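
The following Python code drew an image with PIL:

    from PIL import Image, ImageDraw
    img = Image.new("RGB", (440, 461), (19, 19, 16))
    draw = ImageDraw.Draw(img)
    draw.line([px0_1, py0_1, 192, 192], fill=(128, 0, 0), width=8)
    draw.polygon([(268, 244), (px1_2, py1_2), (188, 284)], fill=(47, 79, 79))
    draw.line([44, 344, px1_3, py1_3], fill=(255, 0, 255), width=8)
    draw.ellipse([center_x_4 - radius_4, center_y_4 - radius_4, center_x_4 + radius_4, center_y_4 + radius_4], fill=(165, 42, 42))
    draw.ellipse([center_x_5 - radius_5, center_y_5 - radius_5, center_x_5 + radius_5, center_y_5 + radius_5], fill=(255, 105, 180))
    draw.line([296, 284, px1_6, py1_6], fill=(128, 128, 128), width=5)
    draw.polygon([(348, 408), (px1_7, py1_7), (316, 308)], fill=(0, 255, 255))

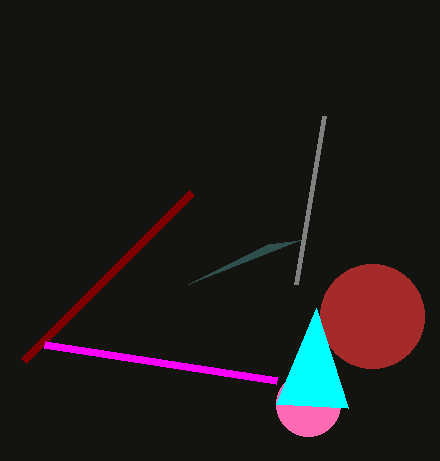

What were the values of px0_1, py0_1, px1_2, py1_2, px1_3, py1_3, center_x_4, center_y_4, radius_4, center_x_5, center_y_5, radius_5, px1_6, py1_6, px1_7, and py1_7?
px0_1 = 24
py0_1 = 360
px1_2 = 300
py1_2 = 240
px1_3 = 276
py1_3 = 380
center_x_4 = 372
center_y_4 = 316
radius_4 = 52
center_x_5 = 308
center_y_5 = 404
radius_5 = 32
px1_6 = 324
py1_6 = 116
px1_7 = 276
py1_7 = 404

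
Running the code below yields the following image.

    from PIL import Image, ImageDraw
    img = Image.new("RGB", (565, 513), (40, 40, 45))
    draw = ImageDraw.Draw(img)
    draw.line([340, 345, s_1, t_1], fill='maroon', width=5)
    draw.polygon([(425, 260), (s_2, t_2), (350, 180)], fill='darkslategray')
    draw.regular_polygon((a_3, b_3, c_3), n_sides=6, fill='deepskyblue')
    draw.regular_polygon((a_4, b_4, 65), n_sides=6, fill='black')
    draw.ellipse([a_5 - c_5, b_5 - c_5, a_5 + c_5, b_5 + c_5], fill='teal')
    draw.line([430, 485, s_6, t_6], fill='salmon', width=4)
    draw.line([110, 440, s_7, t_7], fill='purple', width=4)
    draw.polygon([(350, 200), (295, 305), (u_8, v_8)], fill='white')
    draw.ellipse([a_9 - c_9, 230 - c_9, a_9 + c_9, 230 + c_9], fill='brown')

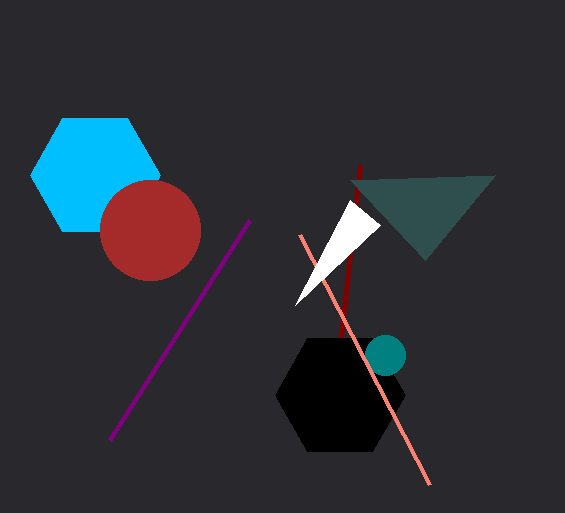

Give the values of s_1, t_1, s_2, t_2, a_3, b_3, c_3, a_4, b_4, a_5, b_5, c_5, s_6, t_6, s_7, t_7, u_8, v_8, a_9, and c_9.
s_1 = 360; t_1 = 165; s_2 = 495; t_2 = 175; a_3 = 95; b_3 = 175; c_3 = 65; a_4 = 340; b_4 = 395; a_5 = 385; b_5 = 355; c_5 = 20; s_6 = 300; t_6 = 235; s_7 = 250; t_7 = 220; u_8 = 380; v_8 = 225; a_9 = 150; c_9 = 50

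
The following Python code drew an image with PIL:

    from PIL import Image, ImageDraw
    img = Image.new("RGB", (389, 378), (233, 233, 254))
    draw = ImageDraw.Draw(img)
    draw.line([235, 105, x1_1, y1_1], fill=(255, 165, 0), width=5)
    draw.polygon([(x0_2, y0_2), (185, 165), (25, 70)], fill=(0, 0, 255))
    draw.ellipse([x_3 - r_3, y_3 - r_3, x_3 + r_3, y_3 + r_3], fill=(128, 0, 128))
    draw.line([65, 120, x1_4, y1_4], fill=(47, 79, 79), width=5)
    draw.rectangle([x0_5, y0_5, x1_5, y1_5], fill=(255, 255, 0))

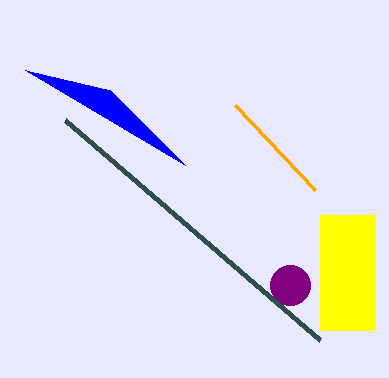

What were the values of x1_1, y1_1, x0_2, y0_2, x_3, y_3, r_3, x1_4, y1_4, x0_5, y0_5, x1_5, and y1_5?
x1_1 = 315
y1_1 = 190
x0_2 = 110
y0_2 = 90
x_3 = 290
y_3 = 285
r_3 = 20
x1_4 = 320
y1_4 = 340
x0_5 = 320
y0_5 = 215
x1_5 = 375
y1_5 = 330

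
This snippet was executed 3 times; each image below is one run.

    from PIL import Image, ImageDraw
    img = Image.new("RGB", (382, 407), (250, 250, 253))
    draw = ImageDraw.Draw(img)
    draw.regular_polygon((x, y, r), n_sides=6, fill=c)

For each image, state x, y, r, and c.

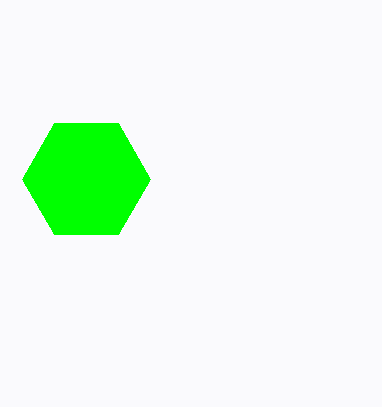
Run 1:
x = 86
y = 179
r = 64
c = 'lime'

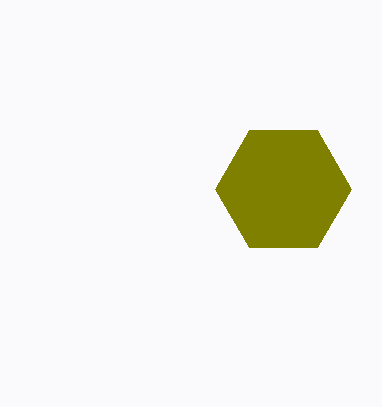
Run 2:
x = 283; y = 189; r = 68; c = 'olive'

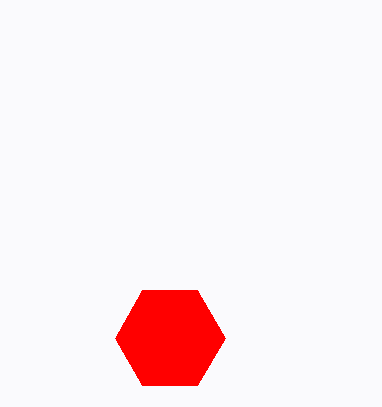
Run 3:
x = 170
y = 338
r = 55
c = 'red'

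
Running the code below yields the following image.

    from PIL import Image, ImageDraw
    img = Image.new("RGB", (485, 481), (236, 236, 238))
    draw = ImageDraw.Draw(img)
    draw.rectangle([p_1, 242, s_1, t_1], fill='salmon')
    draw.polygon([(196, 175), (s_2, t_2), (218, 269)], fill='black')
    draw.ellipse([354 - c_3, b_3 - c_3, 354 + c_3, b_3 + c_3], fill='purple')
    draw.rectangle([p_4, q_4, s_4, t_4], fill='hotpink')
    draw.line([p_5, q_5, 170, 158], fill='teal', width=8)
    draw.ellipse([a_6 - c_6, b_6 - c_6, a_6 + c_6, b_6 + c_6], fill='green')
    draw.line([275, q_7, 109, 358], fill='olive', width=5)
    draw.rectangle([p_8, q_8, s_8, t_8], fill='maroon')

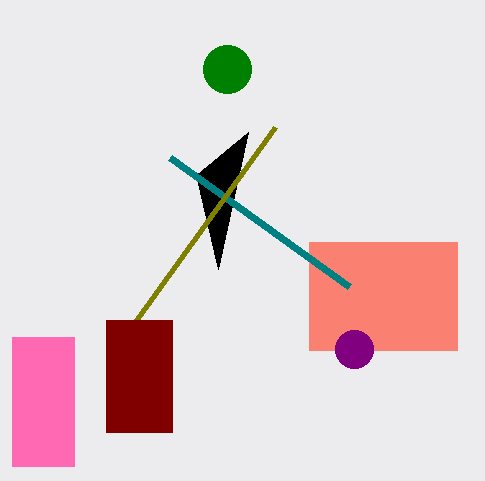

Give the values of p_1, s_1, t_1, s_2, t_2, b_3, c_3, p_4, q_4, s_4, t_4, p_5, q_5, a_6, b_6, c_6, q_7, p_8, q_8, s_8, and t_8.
p_1 = 309
s_1 = 457
t_1 = 350
s_2 = 248
t_2 = 132
b_3 = 349
c_3 = 19
p_4 = 12
q_4 = 337
s_4 = 74
t_4 = 466
p_5 = 349
q_5 = 287
a_6 = 227
b_6 = 69
c_6 = 24
q_7 = 127
p_8 = 106
q_8 = 320
s_8 = 172
t_8 = 432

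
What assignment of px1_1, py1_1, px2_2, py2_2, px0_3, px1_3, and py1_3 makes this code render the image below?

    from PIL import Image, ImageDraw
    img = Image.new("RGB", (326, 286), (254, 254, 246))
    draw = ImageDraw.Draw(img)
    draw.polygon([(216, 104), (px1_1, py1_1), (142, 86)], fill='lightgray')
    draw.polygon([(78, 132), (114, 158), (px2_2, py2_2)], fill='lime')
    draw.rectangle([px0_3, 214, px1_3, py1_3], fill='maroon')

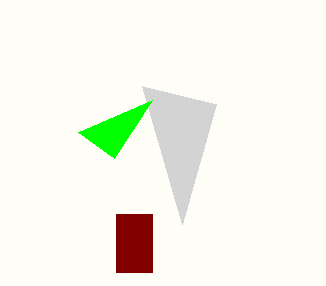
px1_1 = 182; py1_1 = 224; px2_2 = 152; py2_2 = 100; px0_3 = 116; px1_3 = 152; py1_3 = 272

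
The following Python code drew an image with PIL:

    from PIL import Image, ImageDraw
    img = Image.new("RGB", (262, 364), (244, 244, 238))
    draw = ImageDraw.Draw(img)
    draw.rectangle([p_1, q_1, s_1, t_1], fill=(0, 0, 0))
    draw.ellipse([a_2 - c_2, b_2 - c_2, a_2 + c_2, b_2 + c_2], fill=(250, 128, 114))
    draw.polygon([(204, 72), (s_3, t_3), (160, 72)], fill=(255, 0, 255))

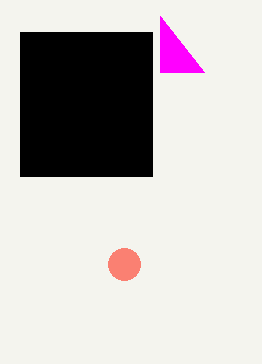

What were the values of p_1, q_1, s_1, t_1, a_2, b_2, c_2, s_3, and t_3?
p_1 = 20; q_1 = 32; s_1 = 152; t_1 = 176; a_2 = 124; b_2 = 264; c_2 = 16; s_3 = 160; t_3 = 16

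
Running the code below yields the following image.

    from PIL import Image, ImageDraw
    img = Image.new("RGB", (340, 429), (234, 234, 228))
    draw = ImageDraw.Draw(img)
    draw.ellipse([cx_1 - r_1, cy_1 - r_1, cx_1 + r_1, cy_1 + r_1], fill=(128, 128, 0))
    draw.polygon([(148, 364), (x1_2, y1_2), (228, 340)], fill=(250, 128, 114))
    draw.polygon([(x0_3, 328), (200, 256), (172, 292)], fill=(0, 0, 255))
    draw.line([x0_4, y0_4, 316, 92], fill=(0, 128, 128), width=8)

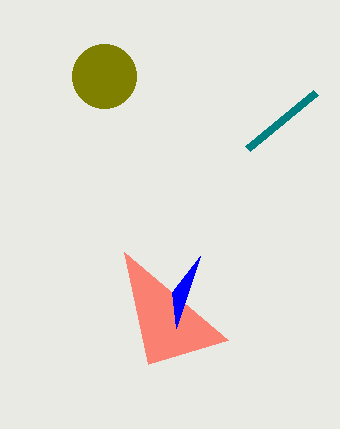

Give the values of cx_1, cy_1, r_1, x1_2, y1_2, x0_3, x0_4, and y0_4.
cx_1 = 104
cy_1 = 76
r_1 = 32
x1_2 = 124
y1_2 = 252
x0_3 = 176
x0_4 = 248
y0_4 = 148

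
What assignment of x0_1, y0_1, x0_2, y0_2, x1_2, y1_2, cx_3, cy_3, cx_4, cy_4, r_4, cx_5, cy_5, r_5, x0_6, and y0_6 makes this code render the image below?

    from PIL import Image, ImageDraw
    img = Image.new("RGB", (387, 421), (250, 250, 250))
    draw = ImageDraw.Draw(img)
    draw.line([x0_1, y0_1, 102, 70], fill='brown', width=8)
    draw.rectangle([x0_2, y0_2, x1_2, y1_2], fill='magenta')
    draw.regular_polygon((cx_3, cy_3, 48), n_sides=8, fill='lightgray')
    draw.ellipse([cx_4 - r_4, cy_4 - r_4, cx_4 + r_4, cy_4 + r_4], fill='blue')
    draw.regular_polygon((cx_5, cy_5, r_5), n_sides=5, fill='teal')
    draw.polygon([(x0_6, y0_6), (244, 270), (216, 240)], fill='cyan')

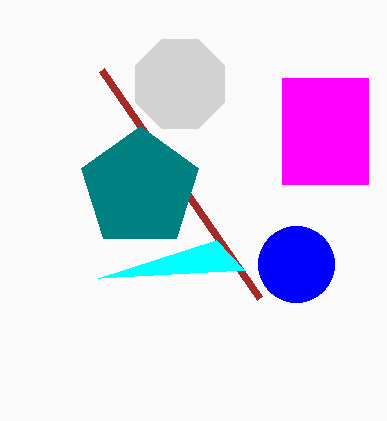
x0_1 = 260
y0_1 = 298
x0_2 = 282
y0_2 = 78
x1_2 = 368
y1_2 = 184
cx_3 = 180
cy_3 = 84
cx_4 = 296
cy_4 = 264
r_4 = 38
cx_5 = 140
cy_5 = 188
r_5 = 62
x0_6 = 98
y0_6 = 278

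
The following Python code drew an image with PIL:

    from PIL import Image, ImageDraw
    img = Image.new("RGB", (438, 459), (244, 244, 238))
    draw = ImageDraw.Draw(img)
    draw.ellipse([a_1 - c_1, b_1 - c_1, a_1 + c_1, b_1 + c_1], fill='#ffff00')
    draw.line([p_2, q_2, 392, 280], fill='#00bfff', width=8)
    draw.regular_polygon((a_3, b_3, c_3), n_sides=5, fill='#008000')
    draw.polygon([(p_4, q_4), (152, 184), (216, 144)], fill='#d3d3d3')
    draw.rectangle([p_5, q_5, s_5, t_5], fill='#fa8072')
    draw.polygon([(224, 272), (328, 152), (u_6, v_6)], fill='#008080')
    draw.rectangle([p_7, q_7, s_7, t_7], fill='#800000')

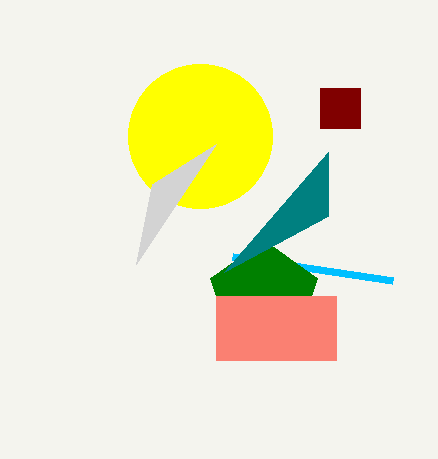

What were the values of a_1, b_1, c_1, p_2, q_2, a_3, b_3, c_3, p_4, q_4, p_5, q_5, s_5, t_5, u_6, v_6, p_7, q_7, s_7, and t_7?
a_1 = 200, b_1 = 136, c_1 = 72, p_2 = 232, q_2 = 256, a_3 = 264, b_3 = 296, c_3 = 56, p_4 = 136, q_4 = 264, p_5 = 216, q_5 = 296, s_5 = 336, t_5 = 360, u_6 = 328, v_6 = 216, p_7 = 320, q_7 = 88, s_7 = 360, t_7 = 128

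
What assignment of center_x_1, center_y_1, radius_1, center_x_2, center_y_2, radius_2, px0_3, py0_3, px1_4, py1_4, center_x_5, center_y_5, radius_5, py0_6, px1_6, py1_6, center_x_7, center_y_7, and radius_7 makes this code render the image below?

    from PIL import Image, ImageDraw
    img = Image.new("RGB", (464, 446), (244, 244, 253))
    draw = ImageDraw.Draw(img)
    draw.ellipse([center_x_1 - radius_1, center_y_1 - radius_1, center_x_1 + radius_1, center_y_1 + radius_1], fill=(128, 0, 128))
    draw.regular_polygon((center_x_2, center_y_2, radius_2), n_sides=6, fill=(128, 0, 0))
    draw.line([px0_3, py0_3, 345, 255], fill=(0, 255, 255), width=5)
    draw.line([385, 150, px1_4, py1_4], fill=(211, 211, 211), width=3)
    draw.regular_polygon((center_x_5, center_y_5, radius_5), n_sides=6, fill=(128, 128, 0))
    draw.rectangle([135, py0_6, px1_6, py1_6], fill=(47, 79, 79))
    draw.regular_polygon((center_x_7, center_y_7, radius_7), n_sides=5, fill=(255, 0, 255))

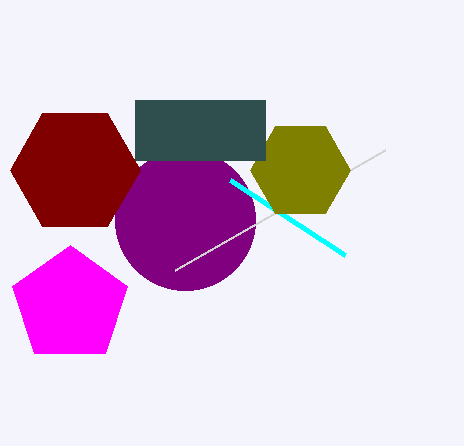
center_x_1 = 185; center_y_1 = 220; radius_1 = 70; center_x_2 = 75; center_y_2 = 170; radius_2 = 65; px0_3 = 230; py0_3 = 180; px1_4 = 175; py1_4 = 270; center_x_5 = 300; center_y_5 = 170; radius_5 = 50; py0_6 = 100; px1_6 = 265; py1_6 = 160; center_x_7 = 70; center_y_7 = 305; radius_7 = 60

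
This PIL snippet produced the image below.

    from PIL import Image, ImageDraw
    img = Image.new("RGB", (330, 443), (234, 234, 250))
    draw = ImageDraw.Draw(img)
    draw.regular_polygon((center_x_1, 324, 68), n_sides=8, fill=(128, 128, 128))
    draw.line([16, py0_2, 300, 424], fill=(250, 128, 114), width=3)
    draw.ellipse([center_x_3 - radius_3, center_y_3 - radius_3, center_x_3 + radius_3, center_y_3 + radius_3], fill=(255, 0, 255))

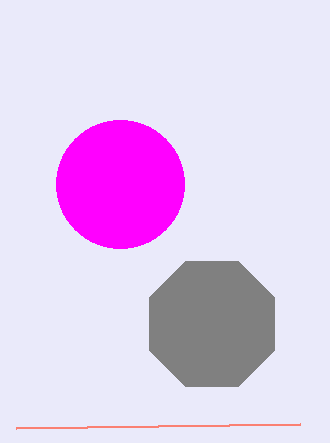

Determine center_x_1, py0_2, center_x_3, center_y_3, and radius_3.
center_x_1 = 212, py0_2 = 428, center_x_3 = 120, center_y_3 = 184, radius_3 = 64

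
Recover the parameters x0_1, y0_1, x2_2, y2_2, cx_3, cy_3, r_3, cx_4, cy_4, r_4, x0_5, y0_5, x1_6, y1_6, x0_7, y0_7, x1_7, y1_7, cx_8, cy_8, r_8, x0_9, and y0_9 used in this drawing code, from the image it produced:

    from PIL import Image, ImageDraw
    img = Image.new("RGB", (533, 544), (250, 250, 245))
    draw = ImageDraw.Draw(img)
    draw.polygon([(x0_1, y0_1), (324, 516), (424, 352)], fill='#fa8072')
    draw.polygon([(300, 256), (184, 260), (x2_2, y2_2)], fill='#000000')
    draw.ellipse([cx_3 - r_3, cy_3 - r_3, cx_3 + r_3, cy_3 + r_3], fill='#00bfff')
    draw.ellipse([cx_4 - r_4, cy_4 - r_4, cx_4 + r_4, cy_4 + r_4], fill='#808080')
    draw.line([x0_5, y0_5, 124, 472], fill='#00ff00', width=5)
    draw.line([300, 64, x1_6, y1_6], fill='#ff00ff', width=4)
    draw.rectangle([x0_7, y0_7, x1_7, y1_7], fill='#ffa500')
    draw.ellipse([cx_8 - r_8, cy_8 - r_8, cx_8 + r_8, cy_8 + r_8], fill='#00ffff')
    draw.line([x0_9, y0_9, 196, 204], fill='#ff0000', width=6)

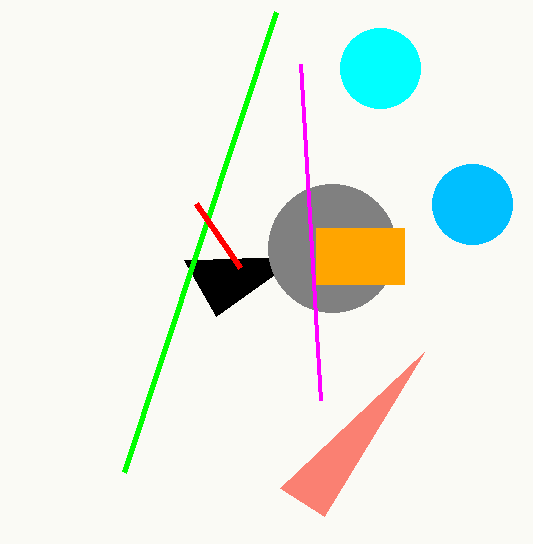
x0_1 = 280
y0_1 = 488
x2_2 = 216
y2_2 = 316
cx_3 = 472
cy_3 = 204
r_3 = 40
cx_4 = 332
cy_4 = 248
r_4 = 64
x0_5 = 276
y0_5 = 12
x1_6 = 320
y1_6 = 400
x0_7 = 316
y0_7 = 228
x1_7 = 404
y1_7 = 284
cx_8 = 380
cy_8 = 68
r_8 = 40
x0_9 = 240
y0_9 = 268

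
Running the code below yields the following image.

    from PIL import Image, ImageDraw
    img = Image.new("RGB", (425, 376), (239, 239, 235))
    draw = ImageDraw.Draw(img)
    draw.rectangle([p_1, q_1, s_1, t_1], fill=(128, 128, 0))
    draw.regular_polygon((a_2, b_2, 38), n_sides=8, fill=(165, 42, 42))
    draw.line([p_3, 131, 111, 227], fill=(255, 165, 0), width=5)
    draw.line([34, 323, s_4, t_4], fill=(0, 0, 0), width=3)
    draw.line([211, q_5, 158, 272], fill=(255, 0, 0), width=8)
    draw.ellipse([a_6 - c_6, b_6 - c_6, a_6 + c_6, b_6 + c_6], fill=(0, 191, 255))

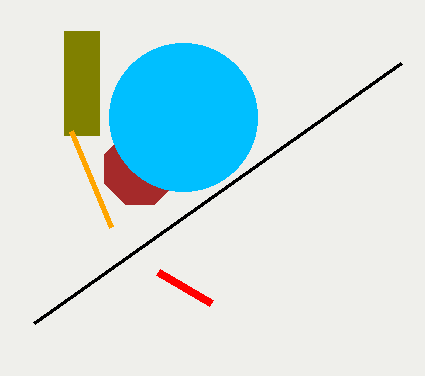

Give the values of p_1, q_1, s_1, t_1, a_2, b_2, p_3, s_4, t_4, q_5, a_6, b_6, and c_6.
p_1 = 64; q_1 = 31; s_1 = 99; t_1 = 135; a_2 = 140; b_2 = 169; p_3 = 71; s_4 = 401; t_4 = 63; q_5 = 303; a_6 = 183; b_6 = 117; c_6 = 74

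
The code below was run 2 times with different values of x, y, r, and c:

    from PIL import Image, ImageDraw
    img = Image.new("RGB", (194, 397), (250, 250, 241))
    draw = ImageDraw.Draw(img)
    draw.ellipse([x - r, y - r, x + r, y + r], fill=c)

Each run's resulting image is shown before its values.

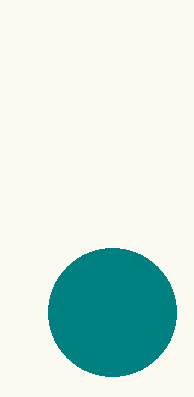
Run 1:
x = 112; y = 312; r = 64; c = 'teal'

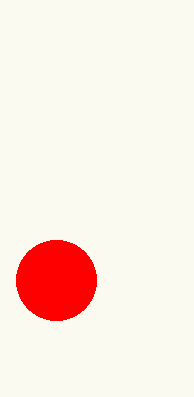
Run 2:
x = 56; y = 280; r = 40; c = 'red'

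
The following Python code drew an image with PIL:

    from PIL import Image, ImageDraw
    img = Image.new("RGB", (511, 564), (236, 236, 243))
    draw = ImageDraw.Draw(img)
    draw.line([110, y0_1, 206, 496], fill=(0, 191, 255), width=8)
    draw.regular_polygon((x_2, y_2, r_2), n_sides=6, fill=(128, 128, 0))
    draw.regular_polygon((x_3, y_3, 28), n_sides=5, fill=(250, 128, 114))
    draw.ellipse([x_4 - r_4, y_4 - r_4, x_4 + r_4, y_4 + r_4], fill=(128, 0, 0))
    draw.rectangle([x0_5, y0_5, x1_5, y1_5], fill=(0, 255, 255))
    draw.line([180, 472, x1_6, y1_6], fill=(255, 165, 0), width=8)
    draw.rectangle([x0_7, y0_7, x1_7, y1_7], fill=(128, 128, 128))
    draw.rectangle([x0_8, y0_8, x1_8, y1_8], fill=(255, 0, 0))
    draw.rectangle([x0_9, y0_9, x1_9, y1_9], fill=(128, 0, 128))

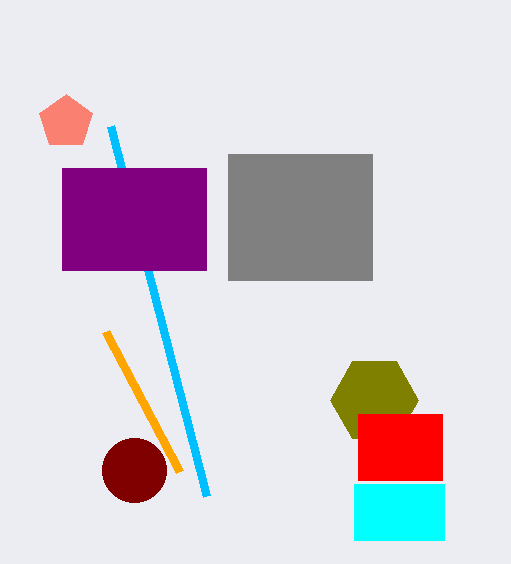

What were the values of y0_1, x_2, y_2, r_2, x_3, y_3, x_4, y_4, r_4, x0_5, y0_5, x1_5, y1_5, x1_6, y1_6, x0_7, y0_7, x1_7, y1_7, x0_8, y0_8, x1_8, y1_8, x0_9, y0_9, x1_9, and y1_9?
y0_1 = 126
x_2 = 374
y_2 = 400
r_2 = 44
x_3 = 66
y_3 = 122
x_4 = 134
y_4 = 470
r_4 = 32
x0_5 = 354
y0_5 = 484
x1_5 = 444
y1_5 = 540
x1_6 = 106
y1_6 = 332
x0_7 = 228
y0_7 = 154
x1_7 = 372
y1_7 = 280
x0_8 = 358
y0_8 = 414
x1_8 = 442
y1_8 = 480
x0_9 = 62
y0_9 = 168
x1_9 = 206
y1_9 = 270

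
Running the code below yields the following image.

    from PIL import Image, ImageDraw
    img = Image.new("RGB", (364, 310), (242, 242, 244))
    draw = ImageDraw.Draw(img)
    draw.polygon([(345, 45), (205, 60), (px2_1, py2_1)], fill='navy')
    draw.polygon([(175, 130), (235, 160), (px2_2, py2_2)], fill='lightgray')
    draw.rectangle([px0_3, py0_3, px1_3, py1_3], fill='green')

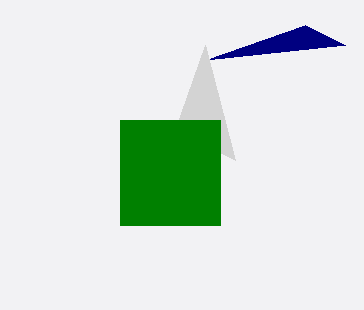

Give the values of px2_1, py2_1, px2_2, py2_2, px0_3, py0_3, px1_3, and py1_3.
px2_1 = 305
py2_1 = 25
px2_2 = 205
py2_2 = 45
px0_3 = 120
py0_3 = 120
px1_3 = 220
py1_3 = 225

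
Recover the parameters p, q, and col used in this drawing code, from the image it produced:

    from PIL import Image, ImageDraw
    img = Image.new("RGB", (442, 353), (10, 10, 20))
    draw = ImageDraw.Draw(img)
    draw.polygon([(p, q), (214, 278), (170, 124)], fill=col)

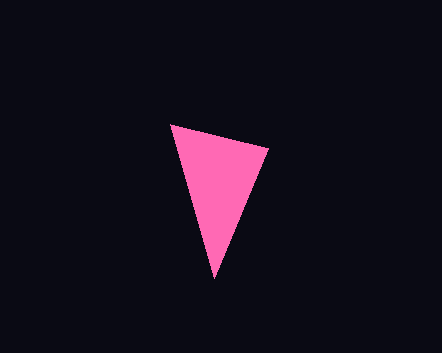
p = 268; q = 148; col = 'hotpink'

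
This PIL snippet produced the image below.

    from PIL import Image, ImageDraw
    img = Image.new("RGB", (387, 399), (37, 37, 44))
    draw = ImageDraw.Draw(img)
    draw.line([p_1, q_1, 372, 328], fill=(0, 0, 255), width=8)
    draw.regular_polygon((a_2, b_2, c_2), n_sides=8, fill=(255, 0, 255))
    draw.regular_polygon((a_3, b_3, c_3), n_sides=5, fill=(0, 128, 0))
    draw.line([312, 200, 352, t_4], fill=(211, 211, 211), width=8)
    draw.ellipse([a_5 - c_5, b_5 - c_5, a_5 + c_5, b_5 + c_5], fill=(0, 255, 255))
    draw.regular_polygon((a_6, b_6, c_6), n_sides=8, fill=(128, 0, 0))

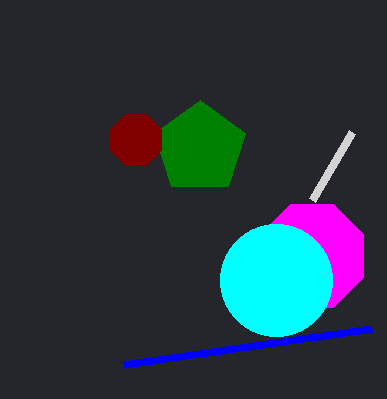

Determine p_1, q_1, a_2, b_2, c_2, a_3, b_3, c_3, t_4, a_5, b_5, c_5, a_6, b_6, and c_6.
p_1 = 124, q_1 = 364, a_2 = 312, b_2 = 256, c_2 = 56, a_3 = 200, b_3 = 148, c_3 = 48, t_4 = 132, a_5 = 276, b_5 = 280, c_5 = 56, a_6 = 136, b_6 = 140, c_6 = 28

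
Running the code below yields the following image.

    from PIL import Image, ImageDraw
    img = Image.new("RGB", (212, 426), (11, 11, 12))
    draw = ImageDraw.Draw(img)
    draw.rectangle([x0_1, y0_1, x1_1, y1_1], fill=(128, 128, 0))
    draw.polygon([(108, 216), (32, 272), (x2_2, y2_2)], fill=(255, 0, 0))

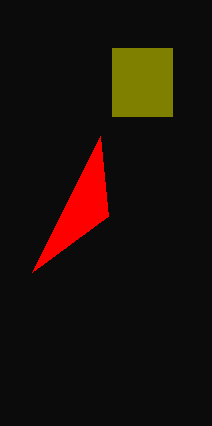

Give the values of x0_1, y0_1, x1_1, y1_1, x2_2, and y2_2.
x0_1 = 112
y0_1 = 48
x1_1 = 172
y1_1 = 116
x2_2 = 100
y2_2 = 136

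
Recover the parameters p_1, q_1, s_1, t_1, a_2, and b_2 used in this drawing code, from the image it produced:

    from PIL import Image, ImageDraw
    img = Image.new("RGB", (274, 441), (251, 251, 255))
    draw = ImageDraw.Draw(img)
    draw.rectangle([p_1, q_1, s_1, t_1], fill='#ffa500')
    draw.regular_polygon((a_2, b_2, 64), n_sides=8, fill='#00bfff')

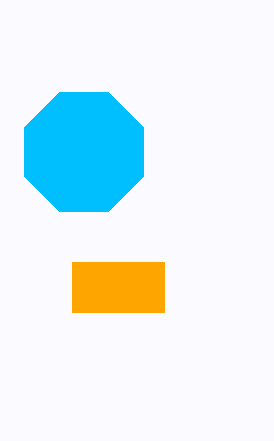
p_1 = 72; q_1 = 262; s_1 = 164; t_1 = 312; a_2 = 84; b_2 = 152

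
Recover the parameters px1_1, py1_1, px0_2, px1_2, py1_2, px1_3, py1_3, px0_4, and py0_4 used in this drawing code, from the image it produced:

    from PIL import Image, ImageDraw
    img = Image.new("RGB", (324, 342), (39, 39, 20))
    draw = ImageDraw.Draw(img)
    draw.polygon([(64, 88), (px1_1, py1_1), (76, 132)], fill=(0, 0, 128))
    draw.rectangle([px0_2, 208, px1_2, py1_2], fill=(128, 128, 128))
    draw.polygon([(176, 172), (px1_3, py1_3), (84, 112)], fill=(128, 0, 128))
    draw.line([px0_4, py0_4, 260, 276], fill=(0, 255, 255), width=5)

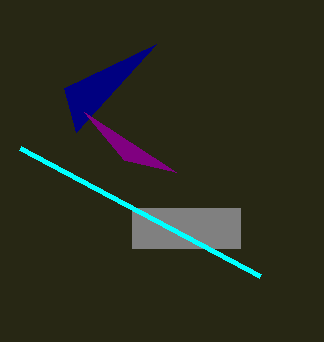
px1_1 = 156, py1_1 = 44, px0_2 = 132, px1_2 = 240, py1_2 = 248, px1_3 = 124, py1_3 = 160, px0_4 = 20, py0_4 = 148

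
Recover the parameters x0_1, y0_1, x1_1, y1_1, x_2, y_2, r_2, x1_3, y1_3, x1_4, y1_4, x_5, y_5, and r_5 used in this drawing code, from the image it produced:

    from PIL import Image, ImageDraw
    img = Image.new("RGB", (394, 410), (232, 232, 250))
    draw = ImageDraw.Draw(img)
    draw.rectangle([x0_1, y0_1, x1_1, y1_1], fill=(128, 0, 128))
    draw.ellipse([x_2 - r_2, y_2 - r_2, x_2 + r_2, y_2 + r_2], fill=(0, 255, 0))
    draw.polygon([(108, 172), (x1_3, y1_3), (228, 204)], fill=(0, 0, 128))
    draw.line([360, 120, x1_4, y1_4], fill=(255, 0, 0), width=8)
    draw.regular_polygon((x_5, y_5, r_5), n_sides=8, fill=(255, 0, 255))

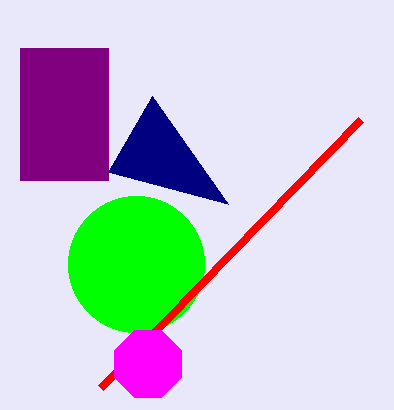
x0_1 = 20, y0_1 = 48, x1_1 = 108, y1_1 = 180, x_2 = 136, y_2 = 264, r_2 = 68, x1_3 = 152, y1_3 = 96, x1_4 = 100, y1_4 = 388, x_5 = 148, y_5 = 364, r_5 = 36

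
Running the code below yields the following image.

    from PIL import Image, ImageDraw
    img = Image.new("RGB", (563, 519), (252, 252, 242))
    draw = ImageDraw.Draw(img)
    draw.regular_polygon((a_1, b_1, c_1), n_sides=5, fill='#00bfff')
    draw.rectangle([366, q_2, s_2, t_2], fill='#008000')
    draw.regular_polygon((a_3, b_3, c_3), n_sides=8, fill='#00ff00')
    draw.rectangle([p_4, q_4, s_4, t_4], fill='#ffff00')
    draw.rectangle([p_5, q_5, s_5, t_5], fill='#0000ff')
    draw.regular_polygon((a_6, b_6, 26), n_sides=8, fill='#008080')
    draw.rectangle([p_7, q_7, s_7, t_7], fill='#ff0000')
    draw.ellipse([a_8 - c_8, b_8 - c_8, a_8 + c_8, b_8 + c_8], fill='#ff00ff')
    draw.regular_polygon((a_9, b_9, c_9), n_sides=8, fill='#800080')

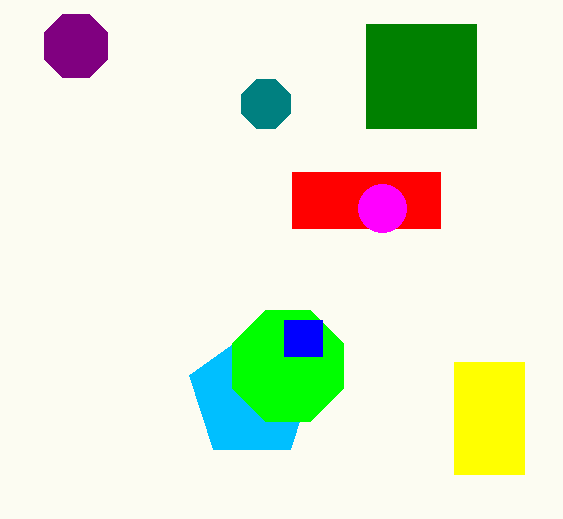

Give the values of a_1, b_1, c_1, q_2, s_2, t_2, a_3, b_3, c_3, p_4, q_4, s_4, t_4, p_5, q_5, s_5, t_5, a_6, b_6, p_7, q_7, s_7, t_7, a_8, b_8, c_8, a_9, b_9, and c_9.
a_1 = 252
b_1 = 396
c_1 = 66
q_2 = 24
s_2 = 476
t_2 = 128
a_3 = 288
b_3 = 366
c_3 = 60
p_4 = 454
q_4 = 362
s_4 = 524
t_4 = 474
p_5 = 284
q_5 = 320
s_5 = 322
t_5 = 356
a_6 = 266
b_6 = 104
p_7 = 292
q_7 = 172
s_7 = 440
t_7 = 228
a_8 = 382
b_8 = 208
c_8 = 24
a_9 = 76
b_9 = 46
c_9 = 34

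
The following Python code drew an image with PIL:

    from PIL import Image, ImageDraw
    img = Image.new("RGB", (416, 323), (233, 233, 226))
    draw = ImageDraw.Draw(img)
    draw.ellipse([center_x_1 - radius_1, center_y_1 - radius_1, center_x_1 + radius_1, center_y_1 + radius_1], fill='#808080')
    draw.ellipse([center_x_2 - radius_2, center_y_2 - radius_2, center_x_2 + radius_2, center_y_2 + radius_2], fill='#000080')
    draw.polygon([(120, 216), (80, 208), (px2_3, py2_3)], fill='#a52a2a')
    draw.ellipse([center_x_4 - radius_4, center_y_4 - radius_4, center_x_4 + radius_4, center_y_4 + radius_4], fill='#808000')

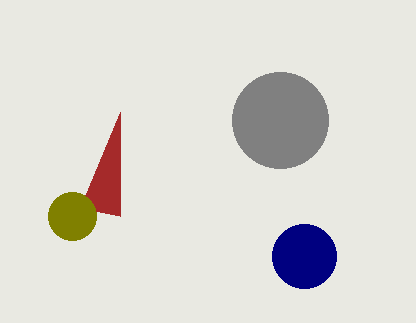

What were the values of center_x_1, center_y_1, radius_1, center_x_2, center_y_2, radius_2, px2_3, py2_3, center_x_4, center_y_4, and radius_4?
center_x_1 = 280; center_y_1 = 120; radius_1 = 48; center_x_2 = 304; center_y_2 = 256; radius_2 = 32; px2_3 = 120; py2_3 = 112; center_x_4 = 72; center_y_4 = 216; radius_4 = 24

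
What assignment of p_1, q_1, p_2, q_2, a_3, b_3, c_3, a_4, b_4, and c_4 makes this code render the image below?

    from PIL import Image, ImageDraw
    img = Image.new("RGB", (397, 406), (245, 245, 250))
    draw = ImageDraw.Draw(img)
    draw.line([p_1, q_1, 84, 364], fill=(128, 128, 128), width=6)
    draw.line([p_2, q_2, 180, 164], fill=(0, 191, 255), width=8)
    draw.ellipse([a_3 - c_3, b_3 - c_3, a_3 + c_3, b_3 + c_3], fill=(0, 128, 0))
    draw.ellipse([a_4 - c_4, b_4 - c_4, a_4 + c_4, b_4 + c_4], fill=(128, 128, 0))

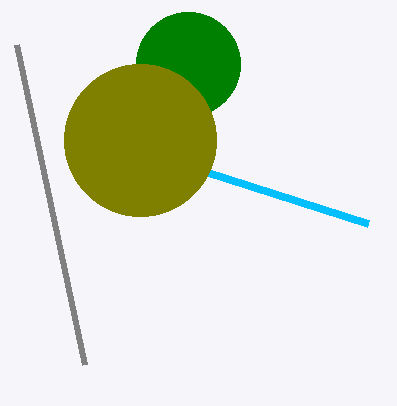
p_1 = 16
q_1 = 44
p_2 = 368
q_2 = 224
a_3 = 188
b_3 = 64
c_3 = 52
a_4 = 140
b_4 = 140
c_4 = 76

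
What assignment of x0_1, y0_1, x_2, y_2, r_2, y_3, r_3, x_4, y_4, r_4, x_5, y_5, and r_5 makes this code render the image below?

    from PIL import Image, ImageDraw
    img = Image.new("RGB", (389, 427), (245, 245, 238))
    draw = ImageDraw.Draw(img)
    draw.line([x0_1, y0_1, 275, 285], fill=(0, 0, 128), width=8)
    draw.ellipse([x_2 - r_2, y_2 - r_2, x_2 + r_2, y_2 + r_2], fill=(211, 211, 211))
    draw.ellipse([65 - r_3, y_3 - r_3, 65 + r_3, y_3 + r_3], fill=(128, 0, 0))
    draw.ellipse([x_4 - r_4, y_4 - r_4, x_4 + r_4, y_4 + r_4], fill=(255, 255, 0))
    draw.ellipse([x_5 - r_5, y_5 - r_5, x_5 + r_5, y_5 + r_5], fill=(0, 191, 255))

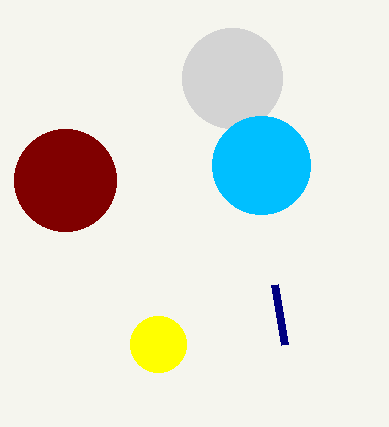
x0_1 = 285
y0_1 = 345
x_2 = 232
y_2 = 78
r_2 = 50
y_3 = 180
r_3 = 51
x_4 = 158
y_4 = 344
r_4 = 28
x_5 = 261
y_5 = 165
r_5 = 49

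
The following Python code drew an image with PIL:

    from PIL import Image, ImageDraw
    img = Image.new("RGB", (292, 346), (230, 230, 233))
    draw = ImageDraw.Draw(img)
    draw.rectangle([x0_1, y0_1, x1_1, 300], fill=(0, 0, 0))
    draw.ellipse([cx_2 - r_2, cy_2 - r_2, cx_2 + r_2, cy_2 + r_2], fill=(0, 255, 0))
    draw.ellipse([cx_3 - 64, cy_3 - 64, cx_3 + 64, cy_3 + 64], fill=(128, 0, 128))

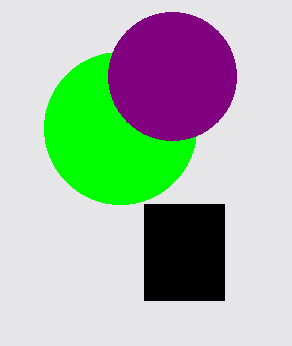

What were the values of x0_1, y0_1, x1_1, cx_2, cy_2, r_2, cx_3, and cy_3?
x0_1 = 144
y0_1 = 204
x1_1 = 224
cx_2 = 120
cy_2 = 128
r_2 = 76
cx_3 = 172
cy_3 = 76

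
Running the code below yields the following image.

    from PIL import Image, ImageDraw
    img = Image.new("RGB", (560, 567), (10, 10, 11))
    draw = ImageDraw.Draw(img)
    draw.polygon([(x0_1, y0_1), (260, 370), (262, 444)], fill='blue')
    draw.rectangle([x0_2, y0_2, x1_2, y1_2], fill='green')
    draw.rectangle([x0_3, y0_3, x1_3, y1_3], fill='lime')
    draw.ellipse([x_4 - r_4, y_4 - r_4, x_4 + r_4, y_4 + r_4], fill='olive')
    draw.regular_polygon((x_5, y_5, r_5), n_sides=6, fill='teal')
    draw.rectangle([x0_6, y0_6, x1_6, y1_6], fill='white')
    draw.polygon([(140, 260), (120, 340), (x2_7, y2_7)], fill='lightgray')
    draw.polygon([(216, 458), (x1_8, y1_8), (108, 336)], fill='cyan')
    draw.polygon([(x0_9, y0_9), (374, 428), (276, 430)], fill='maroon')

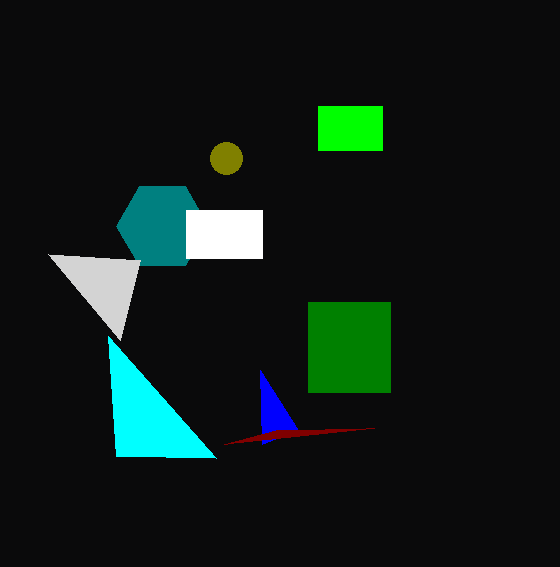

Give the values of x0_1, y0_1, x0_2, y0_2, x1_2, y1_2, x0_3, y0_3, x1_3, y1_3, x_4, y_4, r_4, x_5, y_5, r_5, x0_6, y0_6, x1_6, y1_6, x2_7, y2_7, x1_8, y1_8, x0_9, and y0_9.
x0_1 = 298, y0_1 = 430, x0_2 = 308, y0_2 = 302, x1_2 = 390, y1_2 = 392, x0_3 = 318, y0_3 = 106, x1_3 = 382, y1_3 = 150, x_4 = 226, y_4 = 158, r_4 = 16, x_5 = 162, y_5 = 226, r_5 = 46, x0_6 = 186, y0_6 = 210, x1_6 = 262, y1_6 = 258, x2_7 = 48, y2_7 = 254, x1_8 = 116, y1_8 = 456, x0_9 = 224, y0_9 = 444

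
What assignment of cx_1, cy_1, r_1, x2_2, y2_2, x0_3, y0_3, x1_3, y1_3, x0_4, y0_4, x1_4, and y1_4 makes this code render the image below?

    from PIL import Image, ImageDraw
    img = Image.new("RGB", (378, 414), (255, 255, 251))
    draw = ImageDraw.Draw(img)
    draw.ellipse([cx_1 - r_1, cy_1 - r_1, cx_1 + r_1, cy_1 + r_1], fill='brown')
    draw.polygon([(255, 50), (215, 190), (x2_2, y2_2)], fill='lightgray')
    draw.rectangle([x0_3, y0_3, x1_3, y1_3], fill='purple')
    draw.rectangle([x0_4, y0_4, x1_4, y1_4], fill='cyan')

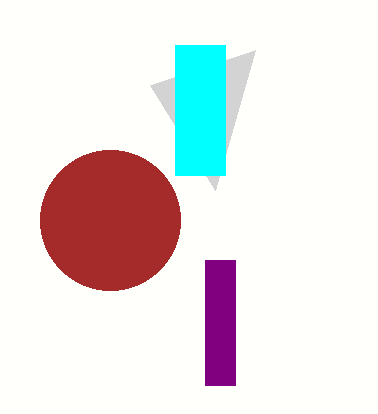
cx_1 = 110, cy_1 = 220, r_1 = 70, x2_2 = 150, y2_2 = 85, x0_3 = 205, y0_3 = 260, x1_3 = 235, y1_3 = 385, x0_4 = 175, y0_4 = 45, x1_4 = 225, y1_4 = 175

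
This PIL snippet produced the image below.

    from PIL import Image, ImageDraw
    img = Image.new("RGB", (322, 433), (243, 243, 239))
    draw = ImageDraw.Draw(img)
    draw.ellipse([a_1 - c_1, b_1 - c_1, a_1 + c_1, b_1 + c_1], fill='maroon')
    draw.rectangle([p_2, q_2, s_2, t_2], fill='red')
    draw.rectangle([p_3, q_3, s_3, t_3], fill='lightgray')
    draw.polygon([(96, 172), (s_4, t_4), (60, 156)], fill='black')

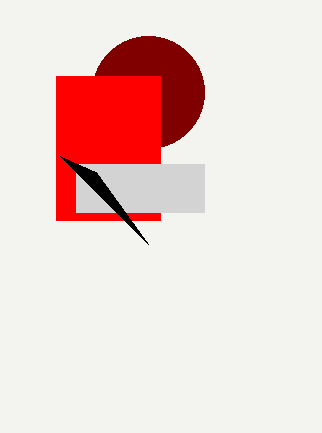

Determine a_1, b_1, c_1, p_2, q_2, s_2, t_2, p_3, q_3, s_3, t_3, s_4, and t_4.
a_1 = 148
b_1 = 92
c_1 = 56
p_2 = 56
q_2 = 76
s_2 = 160
t_2 = 220
p_3 = 76
q_3 = 164
s_3 = 204
t_3 = 212
s_4 = 148
t_4 = 244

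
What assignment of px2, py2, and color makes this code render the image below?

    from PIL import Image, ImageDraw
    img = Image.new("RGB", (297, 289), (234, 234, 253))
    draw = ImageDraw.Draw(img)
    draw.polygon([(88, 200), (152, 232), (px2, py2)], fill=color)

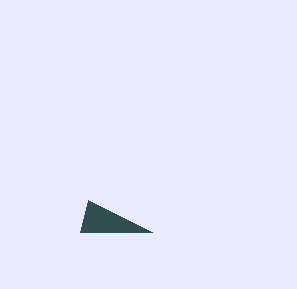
px2 = 80
py2 = 232
color = 'darkslategray'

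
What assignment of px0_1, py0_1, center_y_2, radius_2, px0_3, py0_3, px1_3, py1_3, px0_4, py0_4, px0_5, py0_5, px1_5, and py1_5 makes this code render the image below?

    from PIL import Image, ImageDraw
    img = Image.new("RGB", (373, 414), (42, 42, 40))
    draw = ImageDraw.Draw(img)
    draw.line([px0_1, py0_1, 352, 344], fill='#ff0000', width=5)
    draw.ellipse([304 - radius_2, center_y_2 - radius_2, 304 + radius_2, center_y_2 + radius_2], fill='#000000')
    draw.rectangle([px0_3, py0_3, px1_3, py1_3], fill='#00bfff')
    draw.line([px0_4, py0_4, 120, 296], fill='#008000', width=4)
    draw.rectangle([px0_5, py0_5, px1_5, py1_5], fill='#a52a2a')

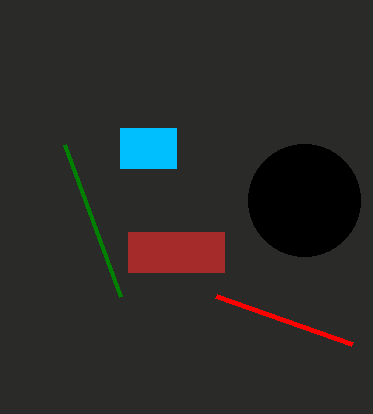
px0_1 = 216
py0_1 = 296
center_y_2 = 200
radius_2 = 56
px0_3 = 120
py0_3 = 128
px1_3 = 176
py1_3 = 168
px0_4 = 64
py0_4 = 144
px0_5 = 128
py0_5 = 232
px1_5 = 224
py1_5 = 272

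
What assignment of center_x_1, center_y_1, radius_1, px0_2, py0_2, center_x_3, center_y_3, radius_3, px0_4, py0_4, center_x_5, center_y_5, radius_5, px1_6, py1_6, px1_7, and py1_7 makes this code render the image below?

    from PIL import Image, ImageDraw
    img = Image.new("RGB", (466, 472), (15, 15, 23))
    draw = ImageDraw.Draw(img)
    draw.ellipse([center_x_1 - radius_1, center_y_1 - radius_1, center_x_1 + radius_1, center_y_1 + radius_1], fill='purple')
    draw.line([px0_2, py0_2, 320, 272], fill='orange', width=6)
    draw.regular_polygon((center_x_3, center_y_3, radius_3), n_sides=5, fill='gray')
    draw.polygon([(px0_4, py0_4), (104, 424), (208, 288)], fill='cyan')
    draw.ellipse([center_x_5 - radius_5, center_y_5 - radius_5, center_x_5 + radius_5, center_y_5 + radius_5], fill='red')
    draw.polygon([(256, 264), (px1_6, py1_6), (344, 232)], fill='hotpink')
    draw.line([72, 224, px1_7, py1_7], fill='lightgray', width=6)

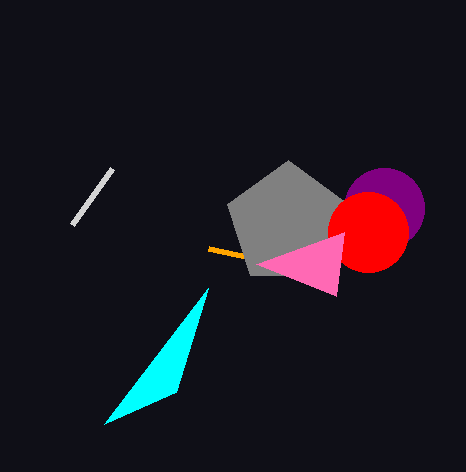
center_x_1 = 384
center_y_1 = 208
radius_1 = 40
px0_2 = 208
py0_2 = 248
center_x_3 = 288
center_y_3 = 224
radius_3 = 64
px0_4 = 176
py0_4 = 392
center_x_5 = 368
center_y_5 = 232
radius_5 = 40
px1_6 = 336
py1_6 = 296
px1_7 = 112
py1_7 = 168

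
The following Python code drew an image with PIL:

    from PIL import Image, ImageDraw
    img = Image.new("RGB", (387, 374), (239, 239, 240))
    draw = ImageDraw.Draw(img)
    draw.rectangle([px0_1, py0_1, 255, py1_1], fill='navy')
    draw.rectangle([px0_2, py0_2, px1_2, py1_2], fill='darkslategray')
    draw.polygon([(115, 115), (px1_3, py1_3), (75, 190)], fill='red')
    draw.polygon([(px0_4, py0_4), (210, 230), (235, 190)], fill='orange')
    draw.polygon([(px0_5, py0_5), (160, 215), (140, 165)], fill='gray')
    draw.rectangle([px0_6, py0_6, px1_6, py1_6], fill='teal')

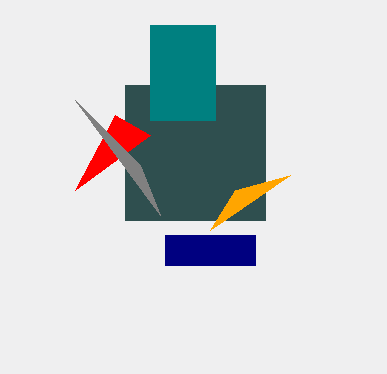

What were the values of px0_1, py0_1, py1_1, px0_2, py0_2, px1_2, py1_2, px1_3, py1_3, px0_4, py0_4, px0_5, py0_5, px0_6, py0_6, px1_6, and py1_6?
px0_1 = 165, py0_1 = 235, py1_1 = 265, px0_2 = 125, py0_2 = 85, px1_2 = 265, py1_2 = 220, px1_3 = 150, py1_3 = 135, px0_4 = 290, py0_4 = 175, px0_5 = 75, py0_5 = 100, px0_6 = 150, py0_6 = 25, px1_6 = 215, py1_6 = 120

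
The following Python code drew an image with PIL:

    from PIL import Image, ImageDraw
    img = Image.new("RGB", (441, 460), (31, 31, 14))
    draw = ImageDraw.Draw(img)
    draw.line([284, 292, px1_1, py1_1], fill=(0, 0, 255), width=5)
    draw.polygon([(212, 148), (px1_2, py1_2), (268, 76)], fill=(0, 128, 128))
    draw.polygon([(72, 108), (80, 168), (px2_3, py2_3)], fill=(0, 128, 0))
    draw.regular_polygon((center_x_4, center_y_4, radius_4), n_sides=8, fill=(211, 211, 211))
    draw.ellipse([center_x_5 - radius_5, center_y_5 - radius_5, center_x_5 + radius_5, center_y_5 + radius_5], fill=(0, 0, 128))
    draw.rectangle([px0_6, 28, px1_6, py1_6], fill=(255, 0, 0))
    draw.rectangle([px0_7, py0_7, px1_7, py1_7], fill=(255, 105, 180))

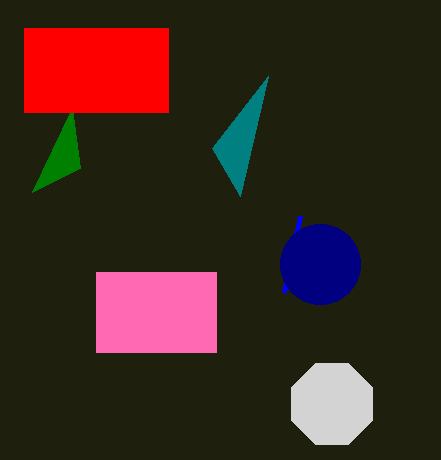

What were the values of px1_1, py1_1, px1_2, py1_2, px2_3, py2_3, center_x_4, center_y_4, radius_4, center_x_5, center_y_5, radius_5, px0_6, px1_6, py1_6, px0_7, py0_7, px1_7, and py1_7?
px1_1 = 300, py1_1 = 216, px1_2 = 240, py1_2 = 196, px2_3 = 32, py2_3 = 192, center_x_4 = 332, center_y_4 = 404, radius_4 = 44, center_x_5 = 320, center_y_5 = 264, radius_5 = 40, px0_6 = 24, px1_6 = 168, py1_6 = 112, px0_7 = 96, py0_7 = 272, px1_7 = 216, py1_7 = 352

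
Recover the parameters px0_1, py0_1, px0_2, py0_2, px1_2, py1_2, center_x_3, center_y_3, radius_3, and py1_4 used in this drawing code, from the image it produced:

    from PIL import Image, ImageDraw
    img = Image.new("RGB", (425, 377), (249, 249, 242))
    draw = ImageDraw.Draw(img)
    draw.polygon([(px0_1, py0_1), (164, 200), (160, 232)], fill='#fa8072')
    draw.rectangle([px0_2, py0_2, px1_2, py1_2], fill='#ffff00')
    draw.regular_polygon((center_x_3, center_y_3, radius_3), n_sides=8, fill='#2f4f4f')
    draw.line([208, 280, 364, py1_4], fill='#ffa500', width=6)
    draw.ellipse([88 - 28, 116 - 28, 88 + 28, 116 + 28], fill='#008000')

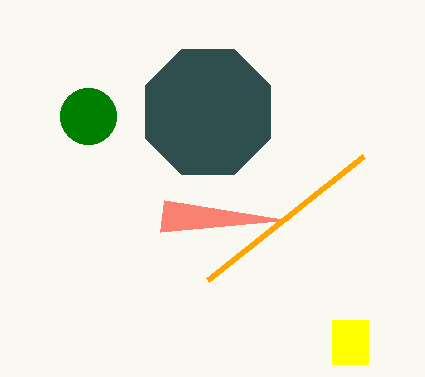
px0_1 = 288; py0_1 = 220; px0_2 = 332; py0_2 = 320; px1_2 = 368; py1_2 = 364; center_x_3 = 208; center_y_3 = 112; radius_3 = 68; py1_4 = 156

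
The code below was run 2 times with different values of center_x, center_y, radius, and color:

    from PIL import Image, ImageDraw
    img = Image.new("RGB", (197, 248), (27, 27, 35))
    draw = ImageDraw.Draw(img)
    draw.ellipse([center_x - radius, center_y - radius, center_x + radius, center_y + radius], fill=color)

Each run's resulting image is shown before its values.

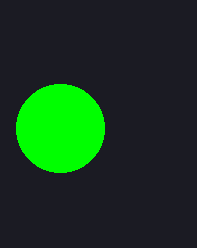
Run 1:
center_x = 60, center_y = 128, radius = 44, color = 'lime'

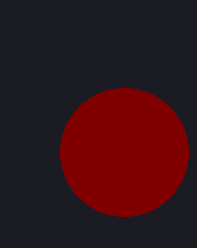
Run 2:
center_x = 124; center_y = 152; radius = 64; color = 'maroon'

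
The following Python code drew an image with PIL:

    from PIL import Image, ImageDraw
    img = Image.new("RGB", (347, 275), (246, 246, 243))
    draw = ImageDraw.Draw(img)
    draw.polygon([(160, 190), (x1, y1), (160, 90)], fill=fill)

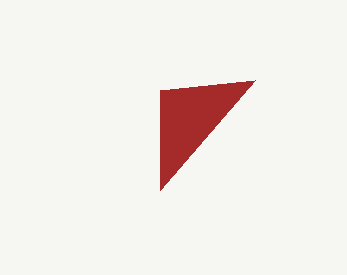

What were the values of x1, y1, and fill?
x1 = 255
y1 = 80
fill = 'brown'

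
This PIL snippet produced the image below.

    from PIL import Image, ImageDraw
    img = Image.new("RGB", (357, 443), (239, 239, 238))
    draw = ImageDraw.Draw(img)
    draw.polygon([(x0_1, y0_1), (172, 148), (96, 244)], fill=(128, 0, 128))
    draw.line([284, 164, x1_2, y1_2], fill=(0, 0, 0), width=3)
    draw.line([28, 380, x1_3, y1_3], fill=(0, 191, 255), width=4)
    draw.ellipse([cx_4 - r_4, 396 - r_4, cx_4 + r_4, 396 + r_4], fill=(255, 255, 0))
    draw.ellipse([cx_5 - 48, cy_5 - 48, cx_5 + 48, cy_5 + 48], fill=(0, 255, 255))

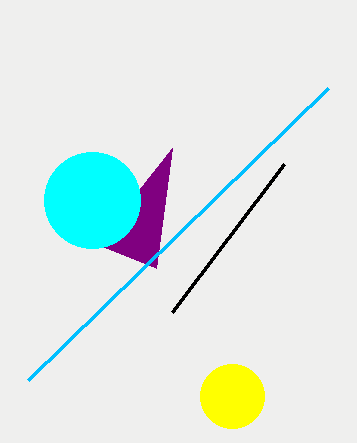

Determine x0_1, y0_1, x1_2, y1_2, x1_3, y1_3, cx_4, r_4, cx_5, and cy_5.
x0_1 = 156; y0_1 = 268; x1_2 = 172; y1_2 = 312; x1_3 = 328; y1_3 = 88; cx_4 = 232; r_4 = 32; cx_5 = 92; cy_5 = 200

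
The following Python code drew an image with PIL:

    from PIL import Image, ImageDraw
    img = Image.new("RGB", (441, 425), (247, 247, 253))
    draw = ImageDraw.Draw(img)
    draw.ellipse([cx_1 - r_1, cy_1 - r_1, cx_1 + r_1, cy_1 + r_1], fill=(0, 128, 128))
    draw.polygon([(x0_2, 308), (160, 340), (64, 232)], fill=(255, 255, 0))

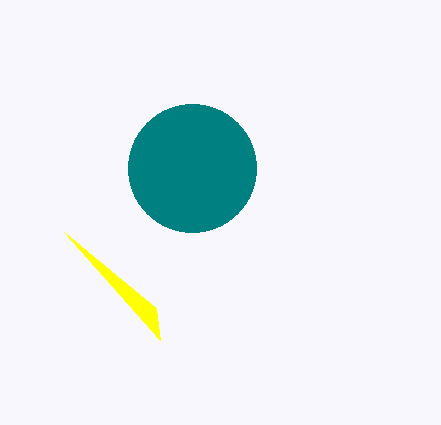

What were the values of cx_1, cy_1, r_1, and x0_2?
cx_1 = 192, cy_1 = 168, r_1 = 64, x0_2 = 156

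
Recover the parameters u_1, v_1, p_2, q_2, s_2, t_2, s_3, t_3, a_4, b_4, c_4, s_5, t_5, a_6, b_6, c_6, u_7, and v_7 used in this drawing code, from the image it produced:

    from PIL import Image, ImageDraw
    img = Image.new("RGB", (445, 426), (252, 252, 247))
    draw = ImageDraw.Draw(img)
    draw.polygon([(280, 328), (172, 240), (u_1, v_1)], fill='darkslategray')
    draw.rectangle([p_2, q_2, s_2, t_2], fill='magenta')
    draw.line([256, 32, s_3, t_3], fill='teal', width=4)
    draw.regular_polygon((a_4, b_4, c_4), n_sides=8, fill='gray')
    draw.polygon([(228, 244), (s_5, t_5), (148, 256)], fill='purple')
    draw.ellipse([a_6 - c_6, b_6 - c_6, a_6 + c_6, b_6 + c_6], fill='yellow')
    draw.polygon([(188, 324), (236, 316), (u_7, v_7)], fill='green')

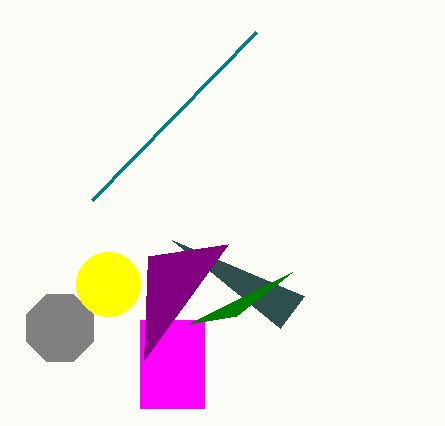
u_1 = 304
v_1 = 296
p_2 = 140
q_2 = 320
s_2 = 204
t_2 = 408
s_3 = 92
t_3 = 200
a_4 = 60
b_4 = 328
c_4 = 36
s_5 = 144
t_5 = 360
a_6 = 108
b_6 = 284
c_6 = 32
u_7 = 292
v_7 = 272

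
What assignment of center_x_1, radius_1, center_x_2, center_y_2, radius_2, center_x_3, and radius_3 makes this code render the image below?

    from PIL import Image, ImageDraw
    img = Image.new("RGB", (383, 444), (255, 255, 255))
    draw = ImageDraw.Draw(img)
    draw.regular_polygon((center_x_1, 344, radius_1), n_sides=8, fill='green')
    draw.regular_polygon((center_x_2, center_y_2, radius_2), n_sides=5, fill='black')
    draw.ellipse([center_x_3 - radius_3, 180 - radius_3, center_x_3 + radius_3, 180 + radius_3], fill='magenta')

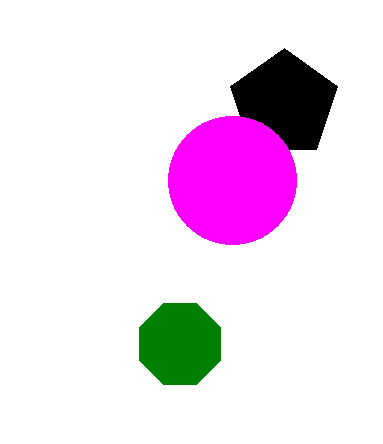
center_x_1 = 180
radius_1 = 44
center_x_2 = 284
center_y_2 = 104
radius_2 = 56
center_x_3 = 232
radius_3 = 64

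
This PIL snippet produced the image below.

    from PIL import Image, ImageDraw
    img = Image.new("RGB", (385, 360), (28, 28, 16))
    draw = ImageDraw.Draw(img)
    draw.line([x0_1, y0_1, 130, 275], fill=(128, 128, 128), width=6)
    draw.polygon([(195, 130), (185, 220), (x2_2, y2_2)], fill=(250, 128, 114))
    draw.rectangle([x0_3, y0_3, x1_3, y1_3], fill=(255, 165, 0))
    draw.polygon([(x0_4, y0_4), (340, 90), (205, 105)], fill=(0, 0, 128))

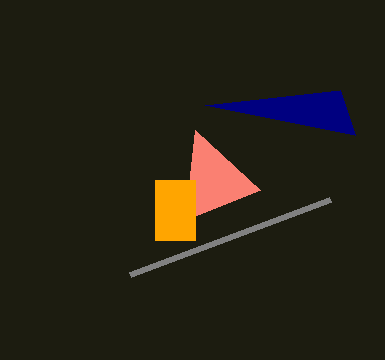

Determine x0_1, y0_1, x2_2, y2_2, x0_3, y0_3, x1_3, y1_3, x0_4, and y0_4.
x0_1 = 330; y0_1 = 200; x2_2 = 260; y2_2 = 190; x0_3 = 155; y0_3 = 180; x1_3 = 195; y1_3 = 240; x0_4 = 355; y0_4 = 135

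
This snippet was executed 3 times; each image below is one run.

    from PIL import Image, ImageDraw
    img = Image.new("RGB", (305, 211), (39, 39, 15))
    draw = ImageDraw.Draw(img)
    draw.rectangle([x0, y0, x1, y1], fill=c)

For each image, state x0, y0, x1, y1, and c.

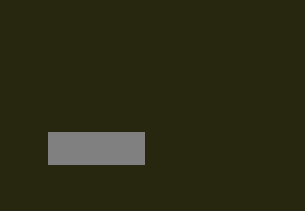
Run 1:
x0 = 48
y0 = 132
x1 = 144
y1 = 164
c = 'gray'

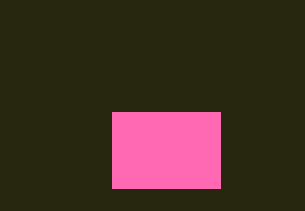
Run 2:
x0 = 112; y0 = 112; x1 = 220; y1 = 188; c = 'hotpink'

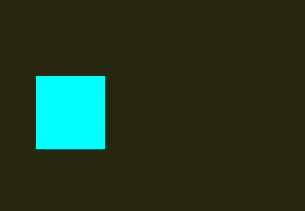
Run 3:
x0 = 36; y0 = 76; x1 = 104; y1 = 148; c = 'cyan'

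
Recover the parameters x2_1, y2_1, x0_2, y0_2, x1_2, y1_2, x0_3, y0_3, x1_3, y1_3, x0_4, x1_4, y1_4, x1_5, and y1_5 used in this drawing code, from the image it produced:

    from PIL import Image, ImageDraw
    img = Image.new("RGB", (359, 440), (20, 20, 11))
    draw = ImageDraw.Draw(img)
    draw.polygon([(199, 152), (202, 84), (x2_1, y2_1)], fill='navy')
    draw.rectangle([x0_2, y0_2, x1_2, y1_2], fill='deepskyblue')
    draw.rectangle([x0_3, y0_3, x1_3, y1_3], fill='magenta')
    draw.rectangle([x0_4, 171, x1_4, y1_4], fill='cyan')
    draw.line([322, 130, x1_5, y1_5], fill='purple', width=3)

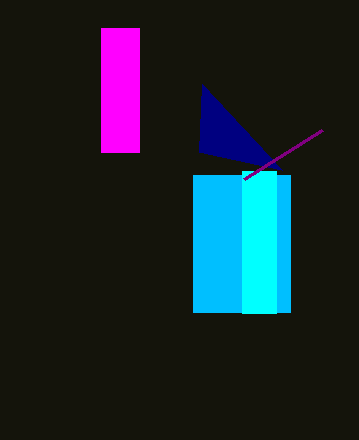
x2_1 = 282; y2_1 = 170; x0_2 = 193; y0_2 = 175; x1_2 = 290; y1_2 = 312; x0_3 = 101; y0_3 = 28; x1_3 = 139; y1_3 = 152; x0_4 = 242; x1_4 = 276; y1_4 = 313; x1_5 = 244; y1_5 = 179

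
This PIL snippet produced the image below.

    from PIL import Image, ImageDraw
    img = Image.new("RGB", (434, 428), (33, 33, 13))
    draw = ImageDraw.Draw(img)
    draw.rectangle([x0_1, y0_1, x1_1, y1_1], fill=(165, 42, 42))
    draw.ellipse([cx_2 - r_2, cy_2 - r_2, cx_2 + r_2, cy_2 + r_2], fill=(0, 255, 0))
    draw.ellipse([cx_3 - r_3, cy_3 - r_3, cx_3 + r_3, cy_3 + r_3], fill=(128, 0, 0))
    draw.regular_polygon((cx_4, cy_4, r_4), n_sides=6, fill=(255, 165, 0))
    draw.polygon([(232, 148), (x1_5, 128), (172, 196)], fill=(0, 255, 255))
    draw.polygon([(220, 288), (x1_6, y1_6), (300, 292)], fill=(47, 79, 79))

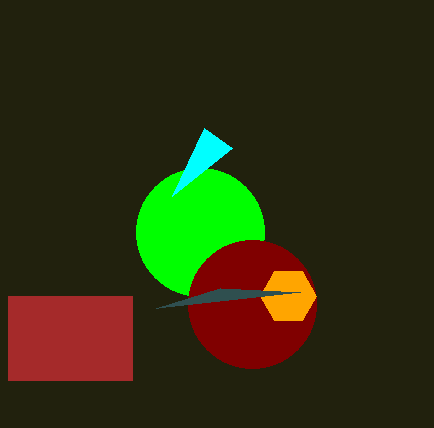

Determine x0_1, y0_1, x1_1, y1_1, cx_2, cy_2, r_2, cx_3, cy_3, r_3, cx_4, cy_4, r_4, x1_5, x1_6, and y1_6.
x0_1 = 8
y0_1 = 296
x1_1 = 132
y1_1 = 380
cx_2 = 200
cy_2 = 232
r_2 = 64
cx_3 = 252
cy_3 = 304
r_3 = 64
cx_4 = 288
cy_4 = 296
r_4 = 28
x1_5 = 204
x1_6 = 156
y1_6 = 308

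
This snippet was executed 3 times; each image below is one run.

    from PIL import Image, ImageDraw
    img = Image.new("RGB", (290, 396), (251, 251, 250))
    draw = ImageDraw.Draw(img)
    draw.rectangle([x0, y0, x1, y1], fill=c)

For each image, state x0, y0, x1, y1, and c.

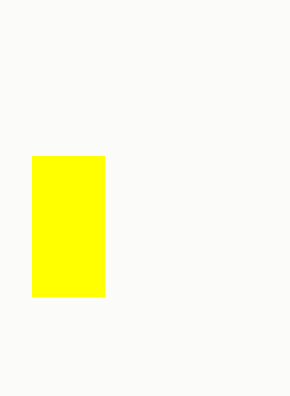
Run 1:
x0 = 32; y0 = 156; x1 = 104; y1 = 296; c = 'yellow'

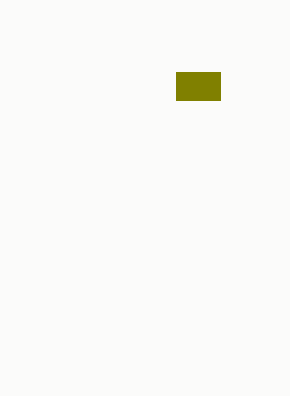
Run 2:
x0 = 176; y0 = 72; x1 = 220; y1 = 100; c = 'olive'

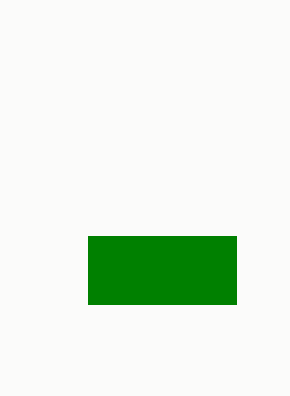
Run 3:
x0 = 88
y0 = 236
x1 = 236
y1 = 304
c = 'green'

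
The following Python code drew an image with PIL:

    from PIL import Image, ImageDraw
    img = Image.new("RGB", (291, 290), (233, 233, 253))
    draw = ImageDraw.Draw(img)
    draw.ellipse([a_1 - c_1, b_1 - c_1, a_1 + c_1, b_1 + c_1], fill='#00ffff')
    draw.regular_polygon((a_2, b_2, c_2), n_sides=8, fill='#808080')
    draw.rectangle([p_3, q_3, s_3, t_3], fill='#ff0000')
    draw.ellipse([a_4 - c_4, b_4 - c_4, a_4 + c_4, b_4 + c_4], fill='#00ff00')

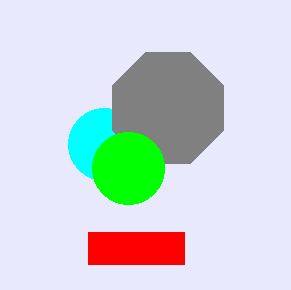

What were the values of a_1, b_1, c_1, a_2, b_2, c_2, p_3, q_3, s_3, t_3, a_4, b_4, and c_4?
a_1 = 104, b_1 = 144, c_1 = 36, a_2 = 168, b_2 = 108, c_2 = 60, p_3 = 88, q_3 = 232, s_3 = 184, t_3 = 264, a_4 = 128, b_4 = 168, c_4 = 36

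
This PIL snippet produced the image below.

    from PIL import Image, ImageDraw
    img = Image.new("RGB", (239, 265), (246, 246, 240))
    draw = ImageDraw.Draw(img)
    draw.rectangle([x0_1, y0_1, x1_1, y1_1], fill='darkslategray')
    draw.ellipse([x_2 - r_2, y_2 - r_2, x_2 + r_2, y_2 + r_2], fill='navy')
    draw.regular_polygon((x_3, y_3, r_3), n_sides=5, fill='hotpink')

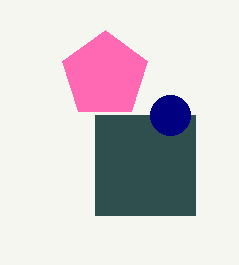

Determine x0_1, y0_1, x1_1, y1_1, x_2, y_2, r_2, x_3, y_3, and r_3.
x0_1 = 95, y0_1 = 115, x1_1 = 195, y1_1 = 215, x_2 = 170, y_2 = 115, r_2 = 20, x_3 = 105, y_3 = 75, r_3 = 45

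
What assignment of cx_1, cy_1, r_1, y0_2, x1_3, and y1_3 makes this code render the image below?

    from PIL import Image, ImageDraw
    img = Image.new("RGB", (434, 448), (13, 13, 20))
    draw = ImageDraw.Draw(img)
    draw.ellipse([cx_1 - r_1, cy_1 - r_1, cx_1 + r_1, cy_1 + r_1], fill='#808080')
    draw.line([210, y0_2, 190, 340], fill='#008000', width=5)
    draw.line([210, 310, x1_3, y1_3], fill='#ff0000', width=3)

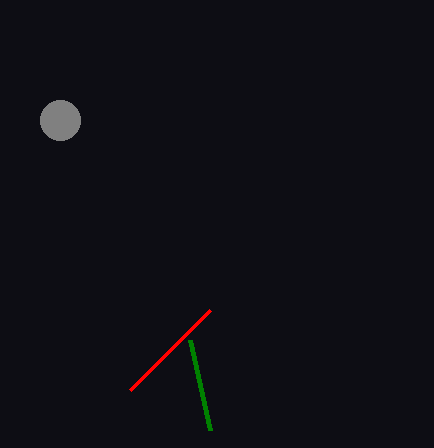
cx_1 = 60
cy_1 = 120
r_1 = 20
y0_2 = 430
x1_3 = 130
y1_3 = 390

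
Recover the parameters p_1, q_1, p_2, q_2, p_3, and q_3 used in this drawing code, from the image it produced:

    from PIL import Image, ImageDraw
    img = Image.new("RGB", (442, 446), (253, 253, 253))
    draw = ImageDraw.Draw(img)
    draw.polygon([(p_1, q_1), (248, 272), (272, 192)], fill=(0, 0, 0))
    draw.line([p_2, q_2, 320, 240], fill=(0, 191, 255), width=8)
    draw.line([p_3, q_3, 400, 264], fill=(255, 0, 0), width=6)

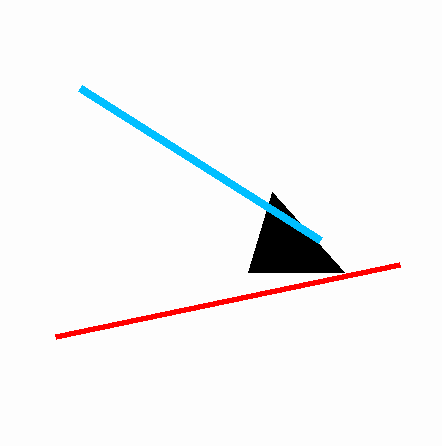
p_1 = 344, q_1 = 272, p_2 = 80, q_2 = 88, p_3 = 56, q_3 = 336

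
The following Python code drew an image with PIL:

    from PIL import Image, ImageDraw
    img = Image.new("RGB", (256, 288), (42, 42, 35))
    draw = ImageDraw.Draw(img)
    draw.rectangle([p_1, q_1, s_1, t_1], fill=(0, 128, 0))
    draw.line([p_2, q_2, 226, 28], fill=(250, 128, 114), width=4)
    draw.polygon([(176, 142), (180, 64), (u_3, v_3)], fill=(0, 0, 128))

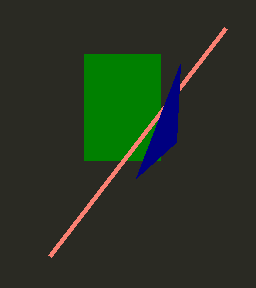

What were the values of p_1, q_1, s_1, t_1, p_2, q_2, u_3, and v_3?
p_1 = 84
q_1 = 54
s_1 = 160
t_1 = 160
p_2 = 50
q_2 = 256
u_3 = 136
v_3 = 178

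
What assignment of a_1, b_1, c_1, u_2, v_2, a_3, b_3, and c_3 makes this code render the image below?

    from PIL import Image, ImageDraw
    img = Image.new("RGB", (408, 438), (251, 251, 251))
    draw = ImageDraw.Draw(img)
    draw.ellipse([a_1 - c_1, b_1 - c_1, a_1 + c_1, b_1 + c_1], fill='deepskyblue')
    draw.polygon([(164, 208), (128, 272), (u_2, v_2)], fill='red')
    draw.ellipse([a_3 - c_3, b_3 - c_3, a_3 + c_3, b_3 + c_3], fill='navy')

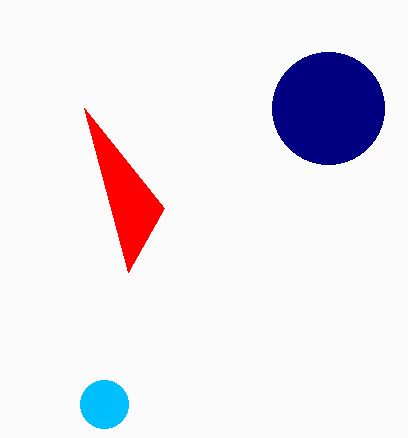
a_1 = 104; b_1 = 404; c_1 = 24; u_2 = 84; v_2 = 108; a_3 = 328; b_3 = 108; c_3 = 56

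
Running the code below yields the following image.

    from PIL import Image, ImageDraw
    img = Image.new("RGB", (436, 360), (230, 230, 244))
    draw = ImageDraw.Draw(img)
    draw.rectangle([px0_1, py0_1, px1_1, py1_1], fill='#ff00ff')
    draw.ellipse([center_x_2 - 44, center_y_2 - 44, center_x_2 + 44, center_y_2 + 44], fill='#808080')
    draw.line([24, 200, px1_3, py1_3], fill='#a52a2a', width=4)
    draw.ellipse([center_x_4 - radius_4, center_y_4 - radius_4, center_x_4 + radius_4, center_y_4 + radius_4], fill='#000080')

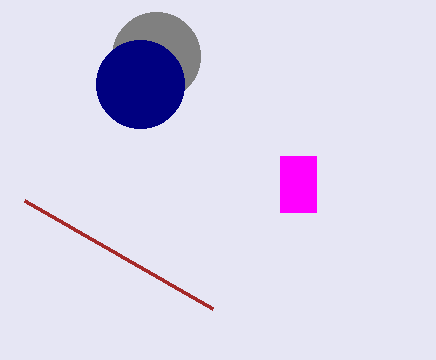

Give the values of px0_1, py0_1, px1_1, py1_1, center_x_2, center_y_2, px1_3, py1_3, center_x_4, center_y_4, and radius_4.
px0_1 = 280; py0_1 = 156; px1_1 = 316; py1_1 = 212; center_x_2 = 156; center_y_2 = 56; px1_3 = 212; py1_3 = 308; center_x_4 = 140; center_y_4 = 84; radius_4 = 44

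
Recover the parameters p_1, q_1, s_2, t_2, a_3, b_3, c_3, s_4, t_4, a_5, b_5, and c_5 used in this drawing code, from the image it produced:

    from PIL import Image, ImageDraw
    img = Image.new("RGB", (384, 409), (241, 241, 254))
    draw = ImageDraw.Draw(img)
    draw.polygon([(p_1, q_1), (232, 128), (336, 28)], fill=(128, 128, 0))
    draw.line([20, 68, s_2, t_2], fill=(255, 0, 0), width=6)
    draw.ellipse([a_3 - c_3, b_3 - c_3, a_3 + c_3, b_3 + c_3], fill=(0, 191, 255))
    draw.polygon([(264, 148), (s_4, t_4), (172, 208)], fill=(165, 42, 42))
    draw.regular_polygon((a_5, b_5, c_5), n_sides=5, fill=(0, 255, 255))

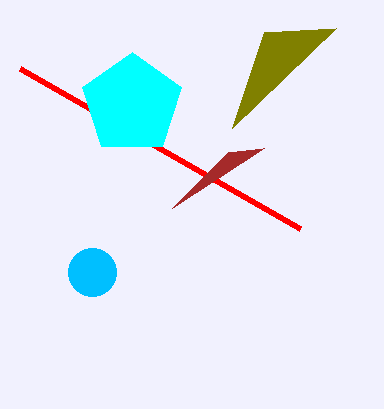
p_1 = 264
q_1 = 32
s_2 = 300
t_2 = 228
a_3 = 92
b_3 = 272
c_3 = 24
s_4 = 228
t_4 = 152
a_5 = 132
b_5 = 104
c_5 = 52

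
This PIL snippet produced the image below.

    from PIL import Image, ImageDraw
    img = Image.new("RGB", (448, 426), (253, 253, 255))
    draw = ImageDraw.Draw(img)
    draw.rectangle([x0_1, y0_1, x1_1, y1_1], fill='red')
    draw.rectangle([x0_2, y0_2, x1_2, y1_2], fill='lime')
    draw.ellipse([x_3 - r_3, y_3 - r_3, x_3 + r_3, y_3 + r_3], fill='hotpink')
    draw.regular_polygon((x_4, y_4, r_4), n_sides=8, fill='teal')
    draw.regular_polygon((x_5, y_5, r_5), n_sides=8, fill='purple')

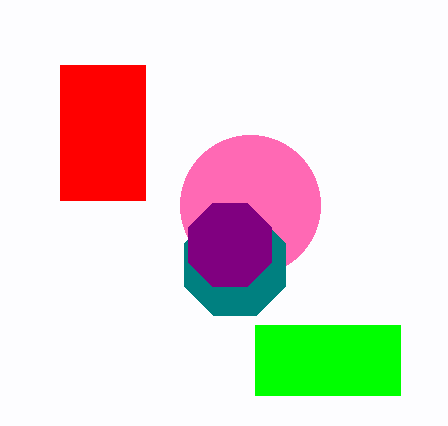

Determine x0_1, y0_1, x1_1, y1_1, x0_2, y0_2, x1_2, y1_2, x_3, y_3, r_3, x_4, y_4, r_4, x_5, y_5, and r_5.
x0_1 = 60; y0_1 = 65; x1_1 = 145; y1_1 = 200; x0_2 = 255; y0_2 = 325; x1_2 = 400; y1_2 = 395; x_3 = 250; y_3 = 205; r_3 = 70; x_4 = 235; y_4 = 265; r_4 = 55; x_5 = 230; y_5 = 245; r_5 = 45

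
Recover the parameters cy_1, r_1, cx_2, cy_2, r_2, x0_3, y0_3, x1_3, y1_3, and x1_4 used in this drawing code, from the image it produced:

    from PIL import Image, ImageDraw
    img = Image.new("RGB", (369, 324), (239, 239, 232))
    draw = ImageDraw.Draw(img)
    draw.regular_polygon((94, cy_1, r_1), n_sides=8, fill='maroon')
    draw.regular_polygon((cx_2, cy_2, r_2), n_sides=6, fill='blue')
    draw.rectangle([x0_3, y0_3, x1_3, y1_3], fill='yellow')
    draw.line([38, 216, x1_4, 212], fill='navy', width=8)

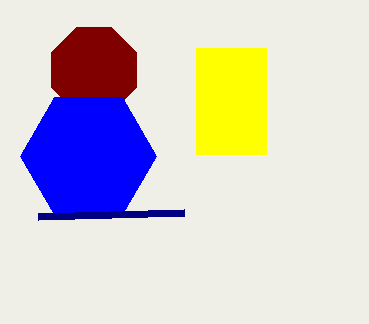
cy_1 = 70, r_1 = 46, cx_2 = 88, cy_2 = 156, r_2 = 68, x0_3 = 196, y0_3 = 48, x1_3 = 266, y1_3 = 154, x1_4 = 184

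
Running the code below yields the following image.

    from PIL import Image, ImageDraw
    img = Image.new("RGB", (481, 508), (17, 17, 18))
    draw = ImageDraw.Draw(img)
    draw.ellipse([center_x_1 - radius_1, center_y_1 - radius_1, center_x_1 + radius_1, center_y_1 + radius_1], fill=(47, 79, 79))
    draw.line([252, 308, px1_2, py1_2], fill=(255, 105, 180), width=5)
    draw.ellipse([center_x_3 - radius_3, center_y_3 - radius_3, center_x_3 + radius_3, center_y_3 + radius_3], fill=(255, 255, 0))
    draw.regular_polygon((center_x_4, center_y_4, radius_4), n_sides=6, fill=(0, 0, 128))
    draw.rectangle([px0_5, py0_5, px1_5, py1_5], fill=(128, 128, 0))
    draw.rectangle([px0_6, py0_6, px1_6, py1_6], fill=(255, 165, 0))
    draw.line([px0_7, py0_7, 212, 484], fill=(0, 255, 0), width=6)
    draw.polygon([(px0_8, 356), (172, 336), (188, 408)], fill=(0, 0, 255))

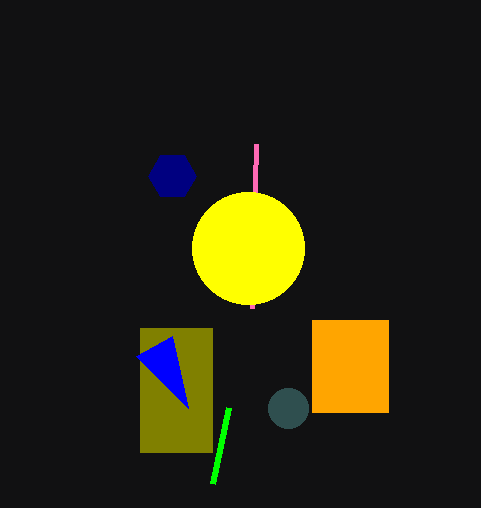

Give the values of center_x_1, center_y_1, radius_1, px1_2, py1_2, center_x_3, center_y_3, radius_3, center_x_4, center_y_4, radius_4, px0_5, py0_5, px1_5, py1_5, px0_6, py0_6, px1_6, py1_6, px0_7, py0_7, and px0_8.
center_x_1 = 288
center_y_1 = 408
radius_1 = 20
px1_2 = 256
py1_2 = 144
center_x_3 = 248
center_y_3 = 248
radius_3 = 56
center_x_4 = 172
center_y_4 = 176
radius_4 = 24
px0_5 = 140
py0_5 = 328
px1_5 = 212
py1_5 = 452
px0_6 = 312
py0_6 = 320
px1_6 = 388
py1_6 = 412
px0_7 = 228
py0_7 = 408
px0_8 = 136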